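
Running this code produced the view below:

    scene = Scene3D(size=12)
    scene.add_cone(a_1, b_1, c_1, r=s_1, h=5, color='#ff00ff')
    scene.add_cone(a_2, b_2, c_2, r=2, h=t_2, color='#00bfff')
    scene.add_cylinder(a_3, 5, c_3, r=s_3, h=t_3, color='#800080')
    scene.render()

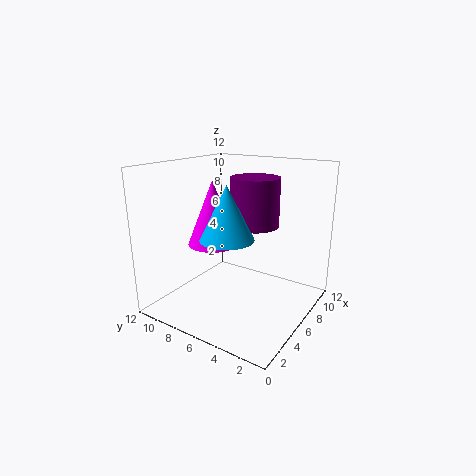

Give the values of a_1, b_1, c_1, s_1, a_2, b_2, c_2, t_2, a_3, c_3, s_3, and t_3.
a_1 = 4; b_1 = 7; c_1 = 6; s_1 = 2; a_2 = 3; b_2 = 5; c_2 = 7; t_2 = 4; a_3 = 7; c_3 = 7; s_3 = 2; t_3 = 4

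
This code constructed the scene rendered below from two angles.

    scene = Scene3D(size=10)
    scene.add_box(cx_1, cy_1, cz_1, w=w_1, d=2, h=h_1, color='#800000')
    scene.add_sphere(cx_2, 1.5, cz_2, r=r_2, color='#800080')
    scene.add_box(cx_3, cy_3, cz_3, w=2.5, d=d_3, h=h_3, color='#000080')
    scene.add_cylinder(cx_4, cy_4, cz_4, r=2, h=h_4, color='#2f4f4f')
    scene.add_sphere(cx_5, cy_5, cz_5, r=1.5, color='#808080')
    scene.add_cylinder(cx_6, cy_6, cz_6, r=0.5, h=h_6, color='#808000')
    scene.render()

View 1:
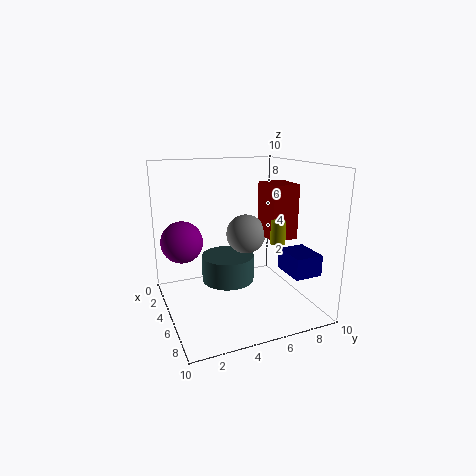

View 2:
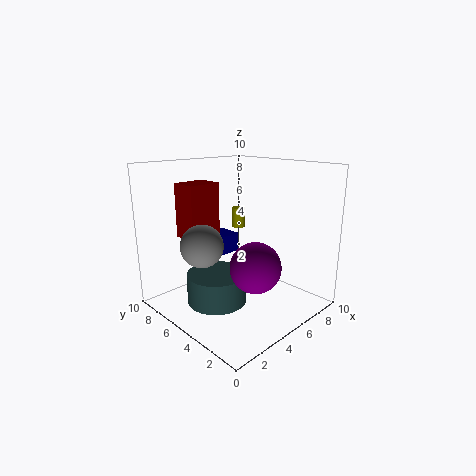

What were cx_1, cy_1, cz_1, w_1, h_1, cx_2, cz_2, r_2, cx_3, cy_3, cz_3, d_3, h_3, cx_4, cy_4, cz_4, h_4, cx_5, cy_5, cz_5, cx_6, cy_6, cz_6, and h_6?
cx_1 = 3
cy_1 = 7.5
cz_1 = 4.5
w_1 = 2.5
h_1 = 4
cx_2 = 3
cz_2 = 4.5
r_2 = 1.5
cx_3 = 5.5
cy_3 = 8
cz_3 = 2.5
d_3 = 2
h_3 = 1.5
cx_4 = 3
cy_4 = 5
cz_4 = 1
h_4 = 2
cx_5 = 3
cy_5 = 6.5
cz_5 = 4.5
cx_6 = 7
cy_6 = 7
cz_6 = 5
h_6 = 1.5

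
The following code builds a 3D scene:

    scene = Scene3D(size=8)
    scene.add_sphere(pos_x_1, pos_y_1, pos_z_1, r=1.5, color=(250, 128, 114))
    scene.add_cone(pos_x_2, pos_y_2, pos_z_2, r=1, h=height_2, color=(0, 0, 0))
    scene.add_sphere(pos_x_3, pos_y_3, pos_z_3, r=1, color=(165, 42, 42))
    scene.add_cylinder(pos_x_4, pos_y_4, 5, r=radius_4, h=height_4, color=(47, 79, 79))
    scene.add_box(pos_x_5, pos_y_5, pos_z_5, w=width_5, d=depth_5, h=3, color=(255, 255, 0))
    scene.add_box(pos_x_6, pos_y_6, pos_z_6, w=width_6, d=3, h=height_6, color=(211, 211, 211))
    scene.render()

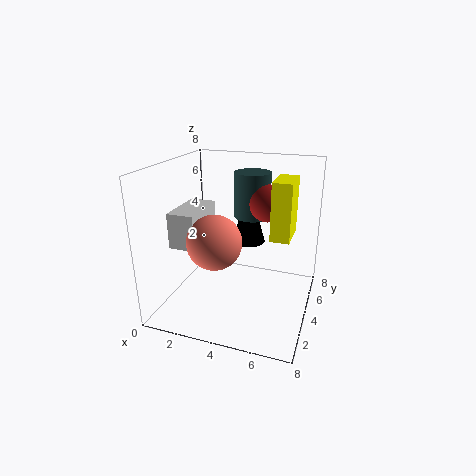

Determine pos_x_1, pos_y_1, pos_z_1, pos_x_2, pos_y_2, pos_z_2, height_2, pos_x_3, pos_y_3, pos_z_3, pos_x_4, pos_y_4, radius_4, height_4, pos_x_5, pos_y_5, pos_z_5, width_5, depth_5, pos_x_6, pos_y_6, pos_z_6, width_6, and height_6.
pos_x_1 = 3; pos_y_1 = 3; pos_z_1 = 4; pos_x_2 = 4; pos_y_2 = 6; pos_z_2 = 3; height_2 = 3.5; pos_x_3 = 5.5; pos_y_3 = 4.5; pos_z_3 = 6; pos_x_4 = 4.5; pos_y_4 = 5; radius_4 = 1; height_4 = 2.5; pos_x_5 = 6; pos_y_5 = 3; pos_z_5 = 4.5; width_5 = 1; depth_5 = 2; pos_x_6 = 0.5; pos_y_6 = 2.5; pos_z_6 = 3.5; width_6 = 1.5; height_6 = 2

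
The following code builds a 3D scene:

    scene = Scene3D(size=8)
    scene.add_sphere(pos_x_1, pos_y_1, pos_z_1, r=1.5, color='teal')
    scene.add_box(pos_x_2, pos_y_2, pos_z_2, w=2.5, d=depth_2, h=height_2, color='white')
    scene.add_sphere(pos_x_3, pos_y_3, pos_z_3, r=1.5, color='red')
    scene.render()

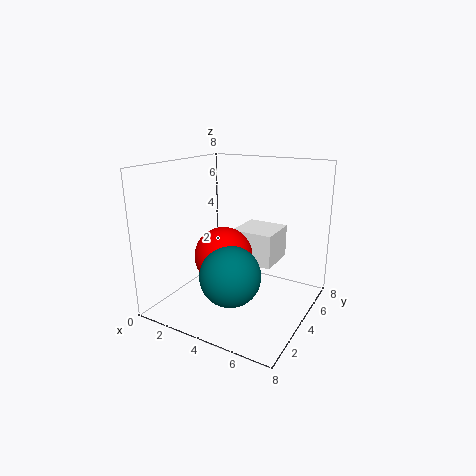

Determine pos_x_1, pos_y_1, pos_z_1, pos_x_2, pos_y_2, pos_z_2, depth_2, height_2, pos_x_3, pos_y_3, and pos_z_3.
pos_x_1 = 5, pos_y_1 = 1.5, pos_z_1 = 3, pos_x_2 = 3, pos_y_2 = 5, pos_z_2 = 2, depth_2 = 2.5, height_2 = 2, pos_x_3 = 4, pos_y_3 = 2.5, pos_z_3 = 3.5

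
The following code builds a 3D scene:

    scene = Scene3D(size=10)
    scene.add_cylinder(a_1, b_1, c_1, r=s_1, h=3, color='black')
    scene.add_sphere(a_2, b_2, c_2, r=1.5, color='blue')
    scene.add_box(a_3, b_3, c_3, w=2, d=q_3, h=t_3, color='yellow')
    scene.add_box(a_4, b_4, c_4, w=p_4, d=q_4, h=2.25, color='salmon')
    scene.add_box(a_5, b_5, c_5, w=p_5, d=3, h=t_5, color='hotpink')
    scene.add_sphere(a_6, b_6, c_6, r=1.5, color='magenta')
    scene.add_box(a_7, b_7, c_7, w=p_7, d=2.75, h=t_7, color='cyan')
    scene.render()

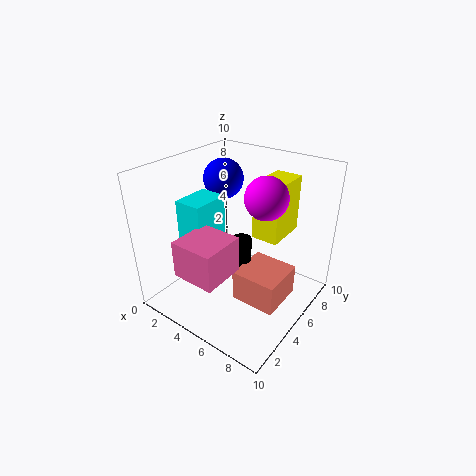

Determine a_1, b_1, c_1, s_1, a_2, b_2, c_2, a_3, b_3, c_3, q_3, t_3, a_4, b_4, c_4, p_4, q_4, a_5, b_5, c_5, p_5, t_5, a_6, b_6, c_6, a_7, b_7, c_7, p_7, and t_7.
a_1 = 4.75, b_1 = 5.75, c_1 = 1.5, s_1 = 0.75, a_2 = 2, b_2 = 7.25, c_2 = 8, a_3 = 5, b_3 = 6.75, c_3 = 4.25, q_3 = 3.25, t_3 = 4.25, a_4 = 5.25, b_4 = 4, c_4 = 0.5, p_4 = 3.25, q_4 = 3.25, a_5 = 3, b_5 = 0.75, c_5 = 3.5, p_5 = 3, t_5 = 2.5, a_6 = 6.25, b_6 = 6.5, c_6 = 7.75, a_7 = 1.25, b_7 = 3, c_7 = 3.5, p_7 = 2, t_7 = 4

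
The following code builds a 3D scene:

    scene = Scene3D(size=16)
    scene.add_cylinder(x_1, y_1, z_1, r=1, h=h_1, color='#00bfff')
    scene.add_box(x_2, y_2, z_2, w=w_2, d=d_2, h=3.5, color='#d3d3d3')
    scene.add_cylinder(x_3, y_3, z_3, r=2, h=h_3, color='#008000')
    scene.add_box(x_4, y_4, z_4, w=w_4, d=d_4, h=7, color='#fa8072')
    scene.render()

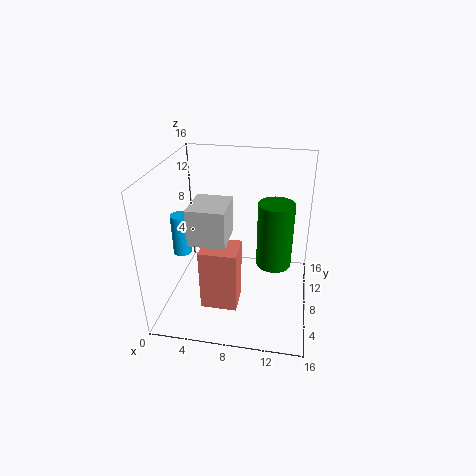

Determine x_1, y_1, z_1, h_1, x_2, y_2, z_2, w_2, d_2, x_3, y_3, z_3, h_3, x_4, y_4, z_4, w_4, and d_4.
x_1 = 2
y_1 = 6.5
z_1 = 6.5
h_1 = 4.5
x_2 = 4.5
y_2 = 1.5
z_2 = 10.5
w_2 = 3.5
d_2 = 4
x_3 = 12
y_3 = 9
z_3 = 4.5
h_3 = 7.5
x_4 = 4.5
y_4 = 4
z_4 = 1
w_4 = 4
d_4 = 3.5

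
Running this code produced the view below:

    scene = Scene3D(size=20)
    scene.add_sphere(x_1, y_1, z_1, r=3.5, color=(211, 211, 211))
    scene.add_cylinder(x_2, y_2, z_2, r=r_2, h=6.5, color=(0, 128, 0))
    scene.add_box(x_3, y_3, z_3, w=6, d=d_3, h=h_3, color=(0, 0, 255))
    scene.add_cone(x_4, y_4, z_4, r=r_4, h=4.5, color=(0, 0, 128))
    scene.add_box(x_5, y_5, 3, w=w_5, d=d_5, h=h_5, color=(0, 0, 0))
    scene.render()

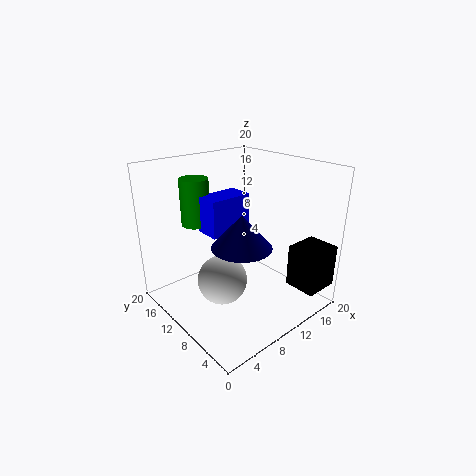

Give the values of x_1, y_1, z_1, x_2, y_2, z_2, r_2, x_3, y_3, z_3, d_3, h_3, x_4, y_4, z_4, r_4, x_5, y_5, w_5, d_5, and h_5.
x_1 = 7.5, y_1 = 10.5, z_1 = 4, x_2 = 6.5, y_2 = 15, z_2 = 11.5, r_2 = 2, x_3 = 6, y_3 = 10, z_3 = 11, d_3 = 3.5, h_3 = 5, x_4 = 8.5, y_4 = 7.5, z_4 = 10, r_4 = 4, x_5 = 15, y_5 = 0.5, w_5 = 5, d_5 = 4.5, h_5 = 6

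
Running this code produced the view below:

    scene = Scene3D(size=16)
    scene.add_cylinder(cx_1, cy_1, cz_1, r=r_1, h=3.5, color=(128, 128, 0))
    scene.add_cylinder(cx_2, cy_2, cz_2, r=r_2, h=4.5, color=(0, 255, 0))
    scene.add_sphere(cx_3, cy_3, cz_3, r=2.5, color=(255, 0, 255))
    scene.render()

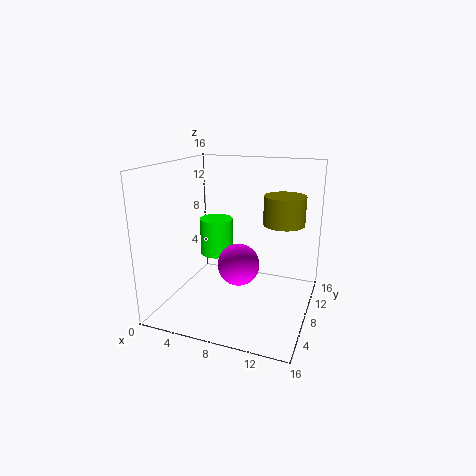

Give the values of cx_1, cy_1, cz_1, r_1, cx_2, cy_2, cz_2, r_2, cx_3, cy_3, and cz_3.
cx_1 = 12
cy_1 = 13
cz_1 = 8.5
r_1 = 2.5
cx_2 = 4
cy_2 = 11
cz_2 = 4.5
r_2 = 2
cx_3 = 7.5
cy_3 = 9.5
cz_3 = 4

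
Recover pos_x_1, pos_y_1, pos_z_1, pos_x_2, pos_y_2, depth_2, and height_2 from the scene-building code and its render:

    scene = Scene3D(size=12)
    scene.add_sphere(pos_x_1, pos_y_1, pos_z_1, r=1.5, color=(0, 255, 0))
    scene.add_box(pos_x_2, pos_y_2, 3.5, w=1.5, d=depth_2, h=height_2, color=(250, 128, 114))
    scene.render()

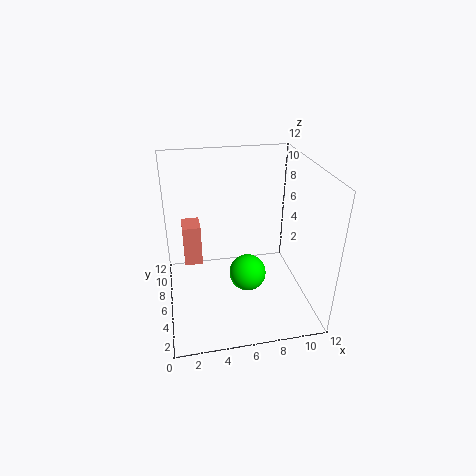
pos_x_1 = 6.5, pos_y_1 = 4.5, pos_z_1 = 3.5, pos_x_2 = 1.5, pos_y_2 = 6.5, depth_2 = 2, height_2 = 3.5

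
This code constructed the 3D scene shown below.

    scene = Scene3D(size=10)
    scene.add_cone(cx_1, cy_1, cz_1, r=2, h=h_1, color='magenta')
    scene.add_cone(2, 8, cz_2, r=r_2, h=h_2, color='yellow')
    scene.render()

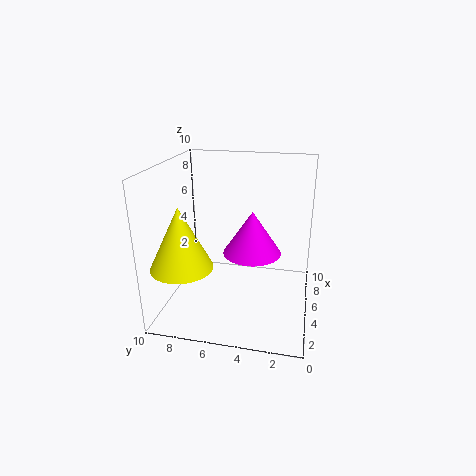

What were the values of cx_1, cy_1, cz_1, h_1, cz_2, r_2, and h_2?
cx_1 = 5; cy_1 = 4; cz_1 = 4; h_1 = 3; cz_2 = 4; r_2 = 2; h_2 = 4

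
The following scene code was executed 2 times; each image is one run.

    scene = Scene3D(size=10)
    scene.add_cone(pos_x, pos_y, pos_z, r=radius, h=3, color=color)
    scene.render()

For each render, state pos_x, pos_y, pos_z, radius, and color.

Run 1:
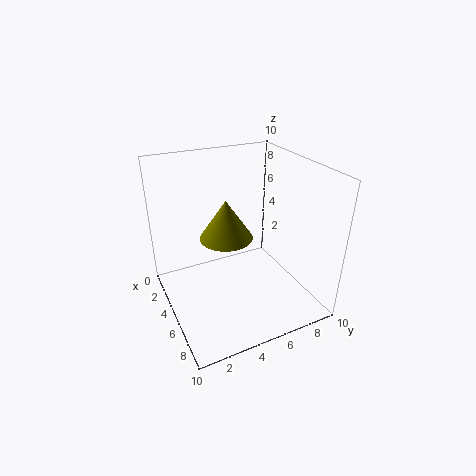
pos_x = 3, pos_y = 5, pos_z = 4, radius = 2, color = 'olive'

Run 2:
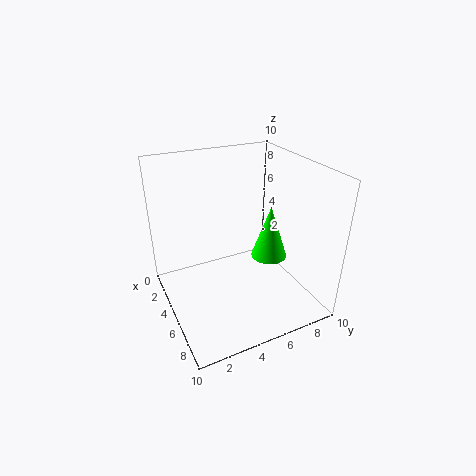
pos_x = 9, pos_y = 5, pos_z = 6, radius = 1, color = 'lime'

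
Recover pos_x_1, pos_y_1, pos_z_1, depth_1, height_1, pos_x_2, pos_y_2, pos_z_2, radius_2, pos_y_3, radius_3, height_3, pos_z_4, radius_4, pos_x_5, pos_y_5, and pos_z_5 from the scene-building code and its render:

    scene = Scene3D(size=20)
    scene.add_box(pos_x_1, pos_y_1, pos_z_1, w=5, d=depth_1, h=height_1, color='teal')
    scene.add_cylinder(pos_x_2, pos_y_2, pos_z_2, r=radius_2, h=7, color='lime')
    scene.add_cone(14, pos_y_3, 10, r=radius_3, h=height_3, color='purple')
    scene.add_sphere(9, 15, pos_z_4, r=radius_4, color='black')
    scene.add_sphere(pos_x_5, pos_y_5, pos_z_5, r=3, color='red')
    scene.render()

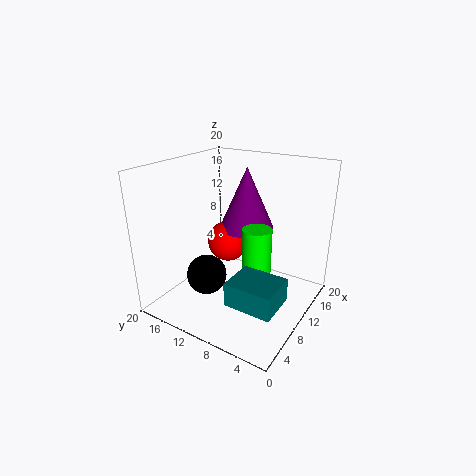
pos_x_1 = 2
pos_y_1 = 1
pos_z_1 = 5
depth_1 = 6
height_1 = 3
pos_x_2 = 10
pos_y_2 = 7
pos_z_2 = 5
radius_2 = 2
pos_y_3 = 11
radius_3 = 4
height_3 = 9
pos_z_4 = 3
radius_4 = 3
pos_x_5 = 12
pos_y_5 = 13
pos_z_5 = 8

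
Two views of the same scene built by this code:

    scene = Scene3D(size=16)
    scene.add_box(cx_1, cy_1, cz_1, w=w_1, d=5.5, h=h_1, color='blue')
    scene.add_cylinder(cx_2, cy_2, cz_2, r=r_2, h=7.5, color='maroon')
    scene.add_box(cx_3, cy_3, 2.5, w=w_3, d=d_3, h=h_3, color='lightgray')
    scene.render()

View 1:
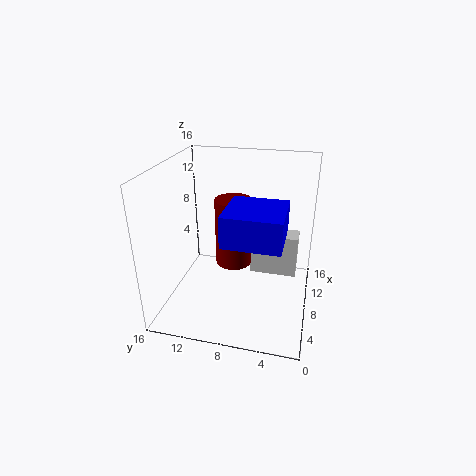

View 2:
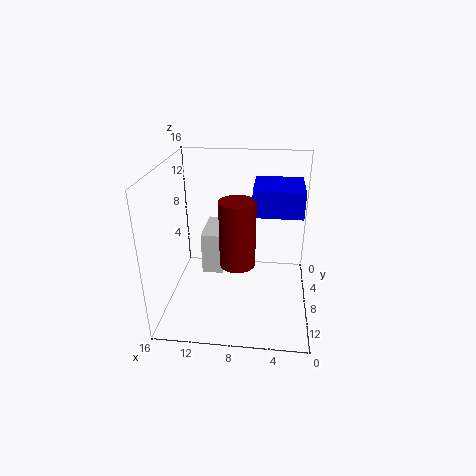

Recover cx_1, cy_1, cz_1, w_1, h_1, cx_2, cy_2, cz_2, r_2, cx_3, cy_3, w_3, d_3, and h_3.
cx_1 = 1; cy_1 = 2.5; cz_1 = 10.5; w_1 = 5.5; h_1 = 3; cx_2 = 8; cy_2 = 8.5; cz_2 = 5; r_2 = 2; cx_3 = 10; cy_3 = 1.5; w_3 = 2.5; d_3 = 5.5; h_3 = 5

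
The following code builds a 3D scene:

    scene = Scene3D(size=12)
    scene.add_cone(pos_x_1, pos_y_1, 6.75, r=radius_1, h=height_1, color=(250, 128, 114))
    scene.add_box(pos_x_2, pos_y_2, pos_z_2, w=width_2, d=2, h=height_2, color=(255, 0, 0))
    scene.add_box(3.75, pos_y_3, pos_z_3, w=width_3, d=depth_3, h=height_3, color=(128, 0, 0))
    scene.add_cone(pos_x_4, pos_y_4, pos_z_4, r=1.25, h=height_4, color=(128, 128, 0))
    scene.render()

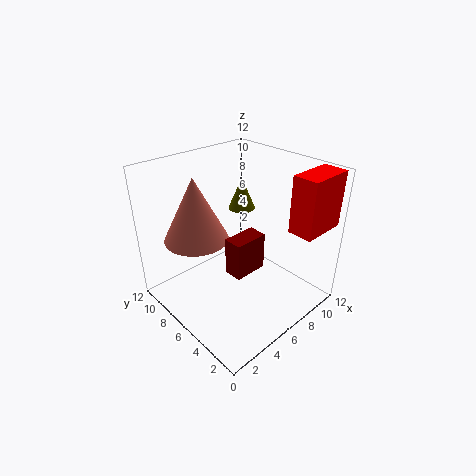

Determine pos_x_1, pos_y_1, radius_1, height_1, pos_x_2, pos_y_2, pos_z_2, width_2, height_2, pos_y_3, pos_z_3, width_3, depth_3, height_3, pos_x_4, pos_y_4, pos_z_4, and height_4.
pos_x_1 = 2.75
pos_y_1 = 7.25
radius_1 = 2.5
height_1 = 5
pos_x_2 = 7.75
pos_y_2 = 0.25
pos_z_2 = 7.5
width_2 = 3.75
height_2 = 4.5
pos_y_3 = 3.5
pos_z_3 = 4.25
width_3 = 2.75
depth_3 = 1.5
height_3 = 3
pos_x_4 = 9.5
pos_y_4 = 9.25
pos_z_4 = 6.5
height_4 = 3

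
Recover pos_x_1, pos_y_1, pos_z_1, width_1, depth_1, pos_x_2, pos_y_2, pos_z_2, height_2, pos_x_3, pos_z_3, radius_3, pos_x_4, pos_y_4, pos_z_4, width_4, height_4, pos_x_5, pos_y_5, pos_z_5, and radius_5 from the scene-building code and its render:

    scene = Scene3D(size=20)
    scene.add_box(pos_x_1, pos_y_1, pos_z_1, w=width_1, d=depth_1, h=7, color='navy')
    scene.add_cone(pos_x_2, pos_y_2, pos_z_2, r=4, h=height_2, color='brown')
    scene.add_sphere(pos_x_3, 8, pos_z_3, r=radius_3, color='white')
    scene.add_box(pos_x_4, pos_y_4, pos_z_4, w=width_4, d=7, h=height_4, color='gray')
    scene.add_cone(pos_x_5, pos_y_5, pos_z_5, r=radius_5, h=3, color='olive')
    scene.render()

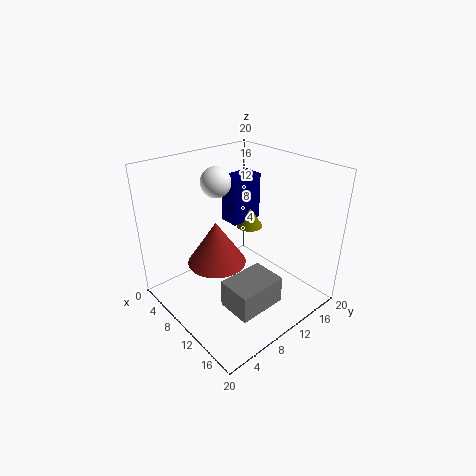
pos_x_1 = 4; pos_y_1 = 12; pos_z_1 = 10; width_1 = 3; depth_1 = 5; pos_x_2 = 9; pos_y_2 = 7; pos_z_2 = 7; height_2 = 6; pos_x_3 = 8; pos_z_3 = 18; radius_3 = 2; pos_x_4 = 11; pos_y_4 = 6; pos_z_4 = 1; width_4 = 5; height_4 = 4; pos_x_5 = 7; pos_y_5 = 15; pos_z_5 = 9; radius_5 = 2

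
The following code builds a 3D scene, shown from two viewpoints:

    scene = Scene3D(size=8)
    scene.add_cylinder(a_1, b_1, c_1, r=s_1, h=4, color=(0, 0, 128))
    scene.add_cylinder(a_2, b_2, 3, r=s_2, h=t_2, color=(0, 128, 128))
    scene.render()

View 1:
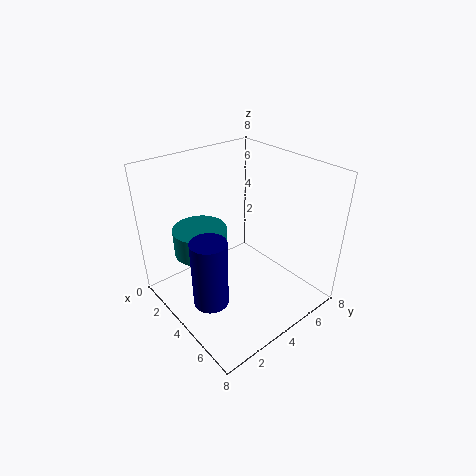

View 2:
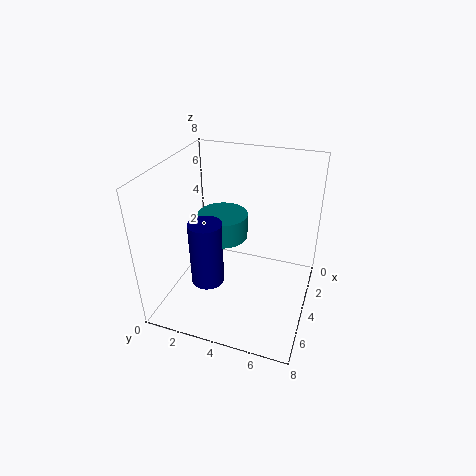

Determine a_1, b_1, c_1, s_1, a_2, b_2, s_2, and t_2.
a_1 = 4, b_1 = 2, c_1 = 0.5, s_1 = 1, a_2 = 2.5, b_2 = 2.5, s_2 = 1.5, t_2 = 1.5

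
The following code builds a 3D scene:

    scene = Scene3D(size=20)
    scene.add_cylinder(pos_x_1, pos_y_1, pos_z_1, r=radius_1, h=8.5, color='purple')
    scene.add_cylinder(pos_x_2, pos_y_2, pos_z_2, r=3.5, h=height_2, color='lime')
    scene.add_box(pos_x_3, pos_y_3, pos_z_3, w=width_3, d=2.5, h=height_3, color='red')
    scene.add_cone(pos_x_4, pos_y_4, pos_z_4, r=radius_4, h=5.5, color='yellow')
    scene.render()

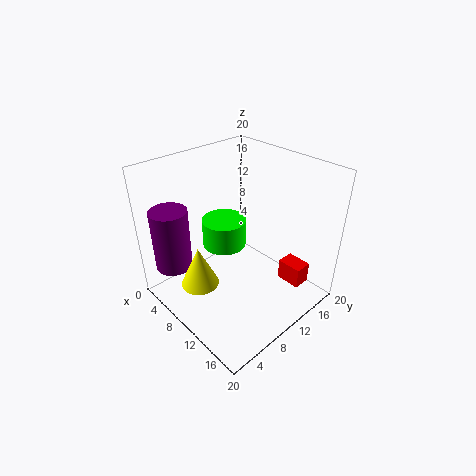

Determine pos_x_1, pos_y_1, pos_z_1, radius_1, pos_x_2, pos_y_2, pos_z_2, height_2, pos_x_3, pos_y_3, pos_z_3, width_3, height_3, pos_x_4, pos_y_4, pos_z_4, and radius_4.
pos_x_1 = 5, pos_y_1 = 2.5, pos_z_1 = 6.5, radius_1 = 2.5, pos_x_2 = 3.5, pos_y_2 = 13, pos_z_2 = 4.5, height_2 = 4.5, pos_x_3 = 14, pos_y_3 = 14.5, pos_z_3 = 3, width_3 = 3.5, height_3 = 3, pos_x_4 = 9.5, pos_y_4 = 3.5, pos_z_4 = 5.5, radius_4 = 2.5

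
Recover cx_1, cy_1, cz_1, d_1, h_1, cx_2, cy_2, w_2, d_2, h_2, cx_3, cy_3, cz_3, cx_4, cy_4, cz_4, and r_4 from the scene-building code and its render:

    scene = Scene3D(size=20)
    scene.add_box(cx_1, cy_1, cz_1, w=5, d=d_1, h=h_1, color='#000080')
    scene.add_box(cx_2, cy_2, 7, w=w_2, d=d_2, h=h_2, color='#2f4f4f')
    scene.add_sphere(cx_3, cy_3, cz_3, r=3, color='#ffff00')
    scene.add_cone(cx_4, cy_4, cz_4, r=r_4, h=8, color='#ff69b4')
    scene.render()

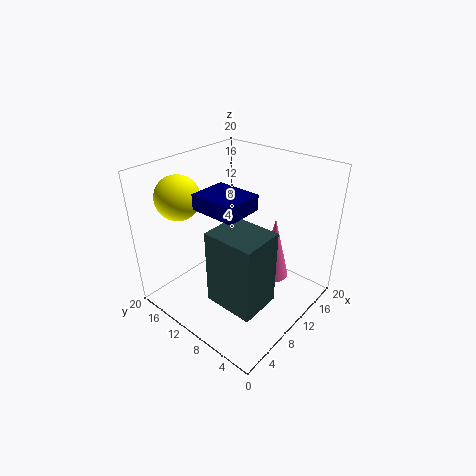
cx_1 = 4
cy_1 = 6
cz_1 = 16
d_1 = 6
h_1 = 2
cx_2 = 1
cy_2 = 1
w_2 = 5
d_2 = 6
h_2 = 9
cx_3 = 5
cy_3 = 16
cz_3 = 16
cx_4 = 10
cy_4 = 4
cz_4 = 7
r_4 = 2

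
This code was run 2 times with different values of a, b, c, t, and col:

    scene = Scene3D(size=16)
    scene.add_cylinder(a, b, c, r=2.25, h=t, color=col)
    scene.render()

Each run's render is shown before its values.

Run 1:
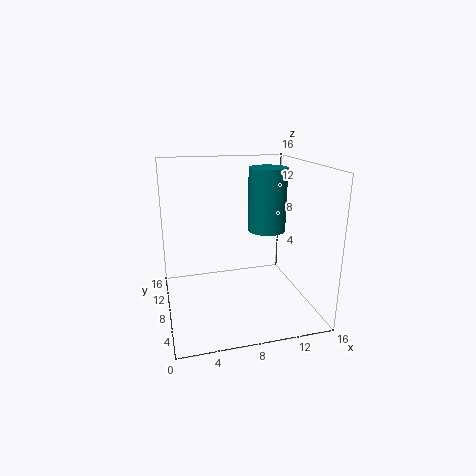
a = 12.25; b = 10.5; c = 7.75; t = 7.5; col = 'teal'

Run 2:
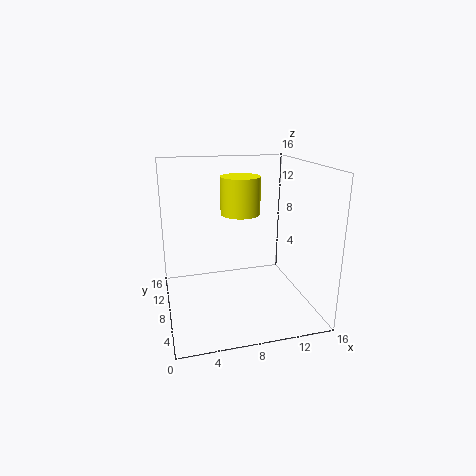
a = 8.75; b = 9.75; c = 10.25; t = 4.25; col = 'yellow'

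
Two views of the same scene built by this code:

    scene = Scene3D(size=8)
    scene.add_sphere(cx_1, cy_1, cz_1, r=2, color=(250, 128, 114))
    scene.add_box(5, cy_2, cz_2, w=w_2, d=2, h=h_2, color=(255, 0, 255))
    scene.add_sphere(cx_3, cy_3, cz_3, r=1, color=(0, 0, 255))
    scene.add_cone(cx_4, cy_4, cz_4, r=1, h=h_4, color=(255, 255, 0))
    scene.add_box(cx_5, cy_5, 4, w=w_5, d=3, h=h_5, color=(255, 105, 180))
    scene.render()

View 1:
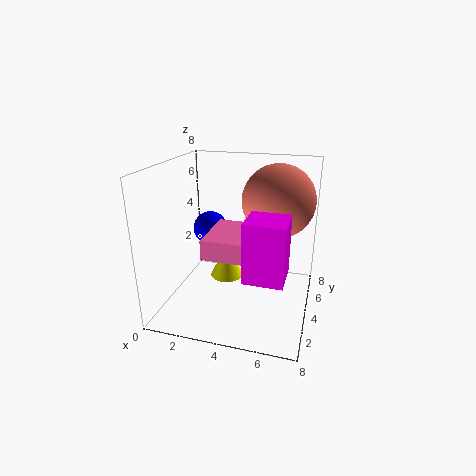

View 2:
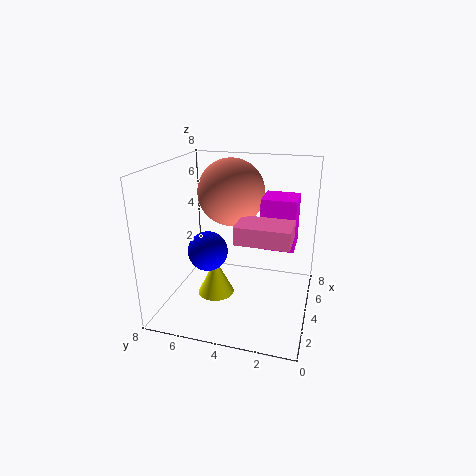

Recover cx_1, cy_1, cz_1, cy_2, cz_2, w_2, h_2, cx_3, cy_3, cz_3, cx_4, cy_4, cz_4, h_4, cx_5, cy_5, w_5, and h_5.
cx_1 = 6
cy_1 = 5
cz_1 = 6
cy_2 = 1
cz_2 = 3
w_2 = 2
h_2 = 3
cx_3 = 2
cy_3 = 5
cz_3 = 4
cx_4 = 3
cy_4 = 5
cz_4 = 1
h_4 = 2
cx_5 = 3
cy_5 = 1
w_5 = 2
h_5 = 1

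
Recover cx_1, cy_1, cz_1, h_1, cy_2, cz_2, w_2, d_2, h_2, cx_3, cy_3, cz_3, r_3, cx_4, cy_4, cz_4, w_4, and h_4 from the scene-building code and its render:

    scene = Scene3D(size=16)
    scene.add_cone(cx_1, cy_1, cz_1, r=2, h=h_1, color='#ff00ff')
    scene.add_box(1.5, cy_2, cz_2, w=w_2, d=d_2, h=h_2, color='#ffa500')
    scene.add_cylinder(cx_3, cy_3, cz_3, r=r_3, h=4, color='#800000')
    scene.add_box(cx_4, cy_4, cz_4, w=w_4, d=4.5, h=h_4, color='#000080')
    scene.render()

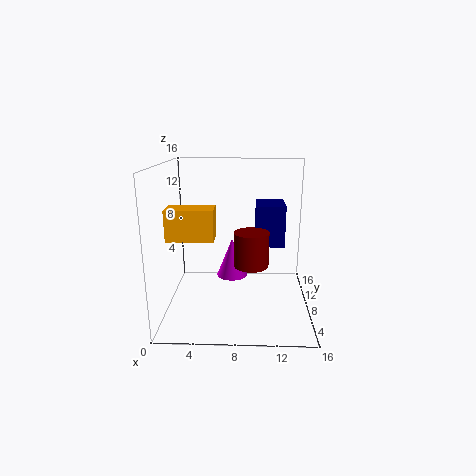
cx_1 = 7; cy_1 = 13.5; cz_1 = 1; h_1 = 5; cy_2 = 2; cz_2 = 9.5; w_2 = 4.5; d_2 = 2.5; h_2 = 3; cx_3 = 9.5; cy_3 = 8.5; cz_3 = 4.5; r_3 = 2; cx_4 = 10; cy_4 = 10.5; cz_4 = 6; w_4 = 3.5; h_4 = 5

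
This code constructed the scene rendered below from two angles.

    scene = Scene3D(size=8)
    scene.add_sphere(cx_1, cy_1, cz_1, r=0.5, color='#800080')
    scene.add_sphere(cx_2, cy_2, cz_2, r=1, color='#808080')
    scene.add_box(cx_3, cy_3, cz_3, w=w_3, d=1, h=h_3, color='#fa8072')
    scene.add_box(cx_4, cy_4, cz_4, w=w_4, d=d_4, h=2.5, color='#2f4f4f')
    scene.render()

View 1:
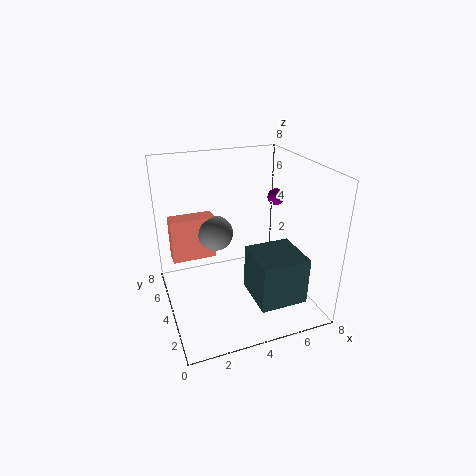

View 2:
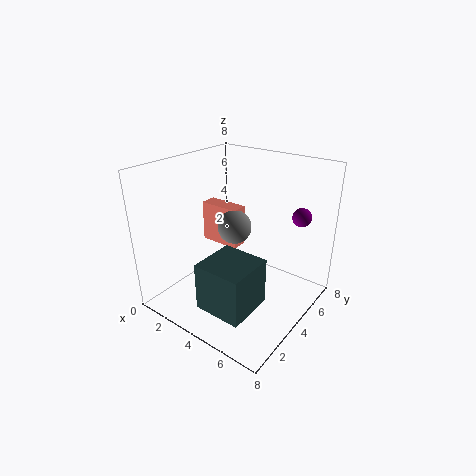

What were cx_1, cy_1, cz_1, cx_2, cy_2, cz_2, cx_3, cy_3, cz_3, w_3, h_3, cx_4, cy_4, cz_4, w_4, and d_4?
cx_1 = 7, cy_1 = 5.5, cz_1 = 5.5, cx_2 = 3, cy_2 = 5, cz_2 = 4, cx_3 = 0.5, cy_3 = 5, cz_3 = 2.5, w_3 = 2.5, h_3 = 2.5, cx_4 = 4, cy_4 = 0.5, cz_4 = 1.5, w_4 = 2.5, d_4 = 2.5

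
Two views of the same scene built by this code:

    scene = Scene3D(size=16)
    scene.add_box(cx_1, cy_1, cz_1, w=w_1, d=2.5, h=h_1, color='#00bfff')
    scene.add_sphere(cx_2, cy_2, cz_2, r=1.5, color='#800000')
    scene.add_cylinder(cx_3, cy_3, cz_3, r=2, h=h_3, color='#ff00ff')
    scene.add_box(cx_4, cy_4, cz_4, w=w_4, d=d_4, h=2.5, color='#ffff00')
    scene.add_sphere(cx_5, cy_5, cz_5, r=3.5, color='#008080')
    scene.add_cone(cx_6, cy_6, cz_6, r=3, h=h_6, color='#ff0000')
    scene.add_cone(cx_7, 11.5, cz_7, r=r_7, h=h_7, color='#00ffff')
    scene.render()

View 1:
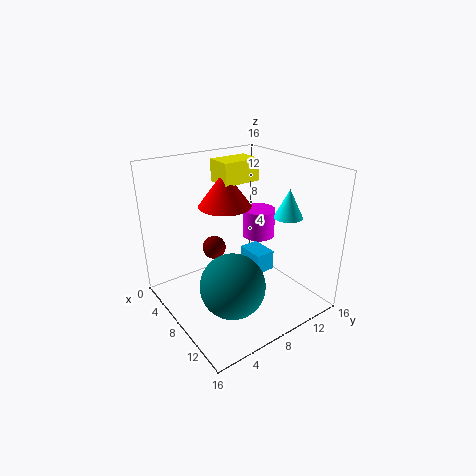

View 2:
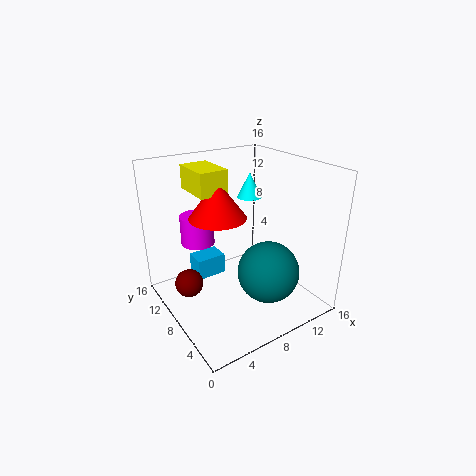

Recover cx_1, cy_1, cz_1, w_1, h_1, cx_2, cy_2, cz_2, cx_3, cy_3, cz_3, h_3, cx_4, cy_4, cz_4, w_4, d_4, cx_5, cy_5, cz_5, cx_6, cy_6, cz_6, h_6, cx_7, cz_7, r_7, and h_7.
cx_1 = 4.5; cy_1 = 11; cz_1 = 2; w_1 = 3.5; h_1 = 2.5; cx_2 = 2; cy_2 = 8.5; cz_2 = 4; cx_3 = 5.5; cy_3 = 13; cz_3 = 6; h_3 = 3.5; cx_4 = 3.5; cy_4 = 7.5; cz_4 = 13.5; w_4 = 3; d_4 = 4.5; cx_5 = 10.5; cy_5 = 5.5; cz_5 = 4; cx_6 = 5.5; cy_6 = 8; cz_6 = 11; h_6 = 4; cx_7 = 12; cz_7 = 11; r_7 = 1.5; h_7 = 3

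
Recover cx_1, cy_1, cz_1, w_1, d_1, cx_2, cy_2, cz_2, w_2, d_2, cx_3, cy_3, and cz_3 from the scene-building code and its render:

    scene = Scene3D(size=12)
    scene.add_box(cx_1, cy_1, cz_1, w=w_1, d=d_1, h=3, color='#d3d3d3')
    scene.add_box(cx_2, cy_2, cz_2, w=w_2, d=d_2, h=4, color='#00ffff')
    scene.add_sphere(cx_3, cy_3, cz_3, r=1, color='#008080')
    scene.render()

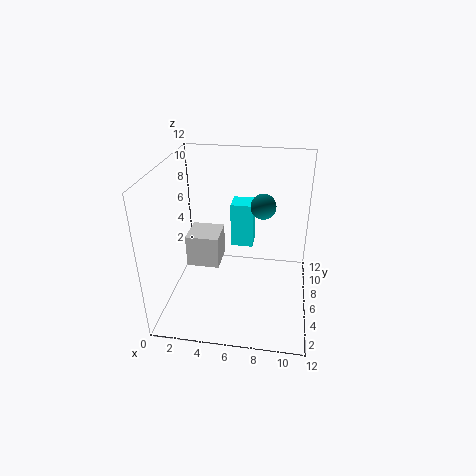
cx_1 = 1, cy_1 = 7, cz_1 = 2, w_1 = 3, d_1 = 3, cx_2 = 5, cy_2 = 8, cz_2 = 4, w_2 = 2, d_2 = 2, cx_3 = 8, cy_3 = 6, cz_3 = 9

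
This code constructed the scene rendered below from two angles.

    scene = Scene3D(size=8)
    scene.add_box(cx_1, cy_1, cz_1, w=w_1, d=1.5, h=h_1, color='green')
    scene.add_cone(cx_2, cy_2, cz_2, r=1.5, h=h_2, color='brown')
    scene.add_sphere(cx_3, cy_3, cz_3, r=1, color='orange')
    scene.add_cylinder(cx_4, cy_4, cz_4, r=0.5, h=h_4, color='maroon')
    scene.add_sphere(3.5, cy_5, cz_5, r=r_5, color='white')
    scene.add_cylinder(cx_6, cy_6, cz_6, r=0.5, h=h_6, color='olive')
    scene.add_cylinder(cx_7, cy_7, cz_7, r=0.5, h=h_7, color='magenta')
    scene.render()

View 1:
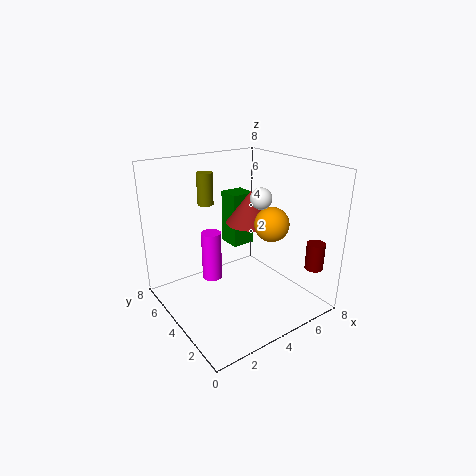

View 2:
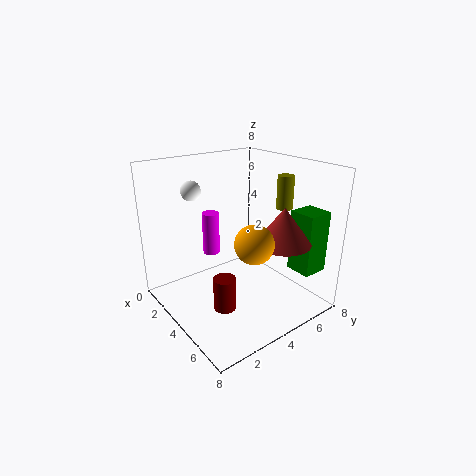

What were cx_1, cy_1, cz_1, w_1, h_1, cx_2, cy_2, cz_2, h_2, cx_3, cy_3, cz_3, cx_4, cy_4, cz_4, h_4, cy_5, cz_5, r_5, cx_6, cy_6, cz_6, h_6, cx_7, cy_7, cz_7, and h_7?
cx_1 = 5.5
cy_1 = 6.5
cz_1 = 2
w_1 = 1.5
h_1 = 3.5
cx_2 = 6
cy_2 = 5.5
cz_2 = 4
h_2 = 2
cx_3 = 6
cy_3 = 3.5
cz_3 = 4.5
cx_4 = 7
cy_4 = 1
cz_4 = 2.5
h_4 = 1.5
cy_5 = 1.5
cz_5 = 7
r_5 = 0.5
cx_6 = 4
cy_6 = 7.5
cz_6 = 5
h_6 = 2
cx_7 = 2
cy_7 = 3.5
cz_7 = 2.5
h_7 = 2.5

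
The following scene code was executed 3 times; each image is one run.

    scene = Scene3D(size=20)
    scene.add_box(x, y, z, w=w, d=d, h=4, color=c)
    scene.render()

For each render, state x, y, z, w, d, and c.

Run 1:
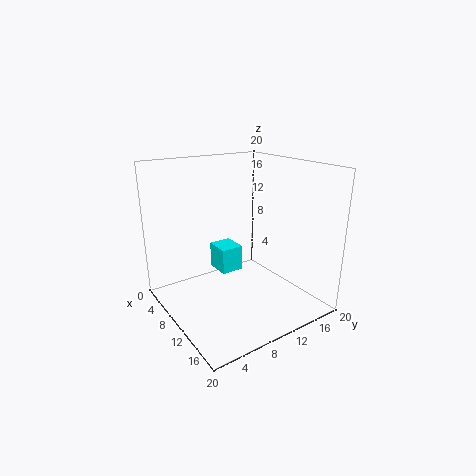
x = 2; y = 10; z = 2.5; w = 4; d = 3.5; c = 'cyan'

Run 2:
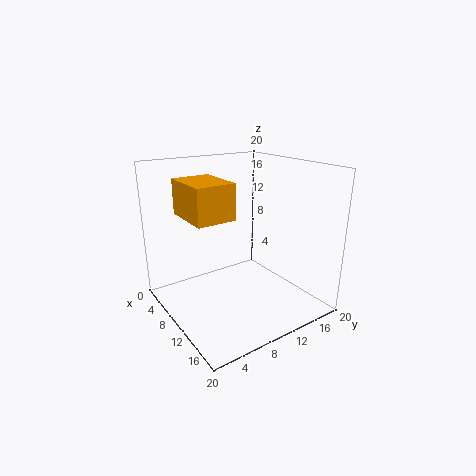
x = 11; y = 0.5; z = 15.5; w = 6; d = 4.5; c = 'orange'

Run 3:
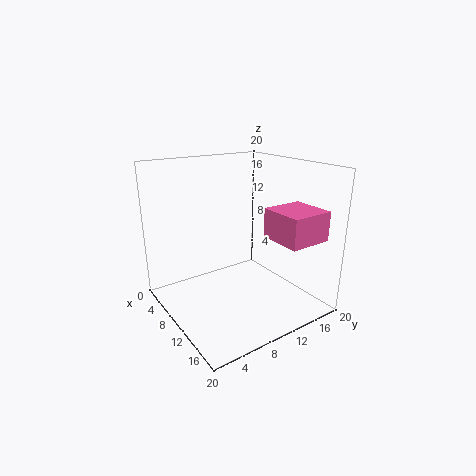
x = 12.5; y = 12.5; z = 10.5; w = 6; d = 6; c = 'hotpink'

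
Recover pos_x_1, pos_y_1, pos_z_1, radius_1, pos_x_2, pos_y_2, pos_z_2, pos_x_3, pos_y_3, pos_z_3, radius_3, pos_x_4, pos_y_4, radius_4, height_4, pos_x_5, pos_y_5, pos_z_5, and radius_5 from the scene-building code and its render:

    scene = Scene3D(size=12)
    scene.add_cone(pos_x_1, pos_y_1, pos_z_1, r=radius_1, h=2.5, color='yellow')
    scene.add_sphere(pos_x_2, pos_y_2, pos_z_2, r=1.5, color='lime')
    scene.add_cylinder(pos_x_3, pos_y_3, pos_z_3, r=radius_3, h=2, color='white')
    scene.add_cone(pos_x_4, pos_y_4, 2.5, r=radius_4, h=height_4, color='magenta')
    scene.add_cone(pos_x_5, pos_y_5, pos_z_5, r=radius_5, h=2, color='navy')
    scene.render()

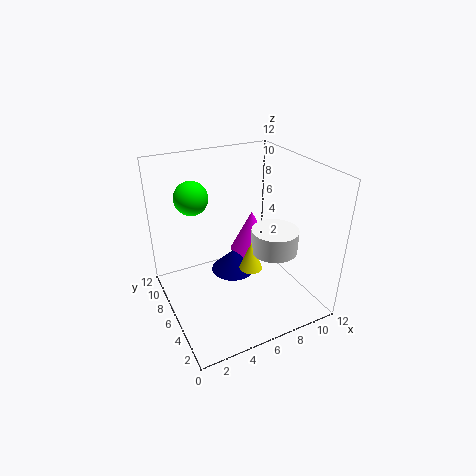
pos_x_1 = 7; pos_y_1 = 5.5; pos_z_1 = 3; radius_1 = 1; pos_x_2 = 3.5; pos_y_2 = 10; pos_z_2 = 8.5; pos_x_3 = 9; pos_y_3 = 5; pos_z_3 = 4.5; radius_3 = 2; pos_x_4 = 9; pos_y_4 = 9; radius_4 = 2; height_4 = 4; pos_x_5 = 6.5; pos_y_5 = 8; pos_z_5 = 1.5; radius_5 = 2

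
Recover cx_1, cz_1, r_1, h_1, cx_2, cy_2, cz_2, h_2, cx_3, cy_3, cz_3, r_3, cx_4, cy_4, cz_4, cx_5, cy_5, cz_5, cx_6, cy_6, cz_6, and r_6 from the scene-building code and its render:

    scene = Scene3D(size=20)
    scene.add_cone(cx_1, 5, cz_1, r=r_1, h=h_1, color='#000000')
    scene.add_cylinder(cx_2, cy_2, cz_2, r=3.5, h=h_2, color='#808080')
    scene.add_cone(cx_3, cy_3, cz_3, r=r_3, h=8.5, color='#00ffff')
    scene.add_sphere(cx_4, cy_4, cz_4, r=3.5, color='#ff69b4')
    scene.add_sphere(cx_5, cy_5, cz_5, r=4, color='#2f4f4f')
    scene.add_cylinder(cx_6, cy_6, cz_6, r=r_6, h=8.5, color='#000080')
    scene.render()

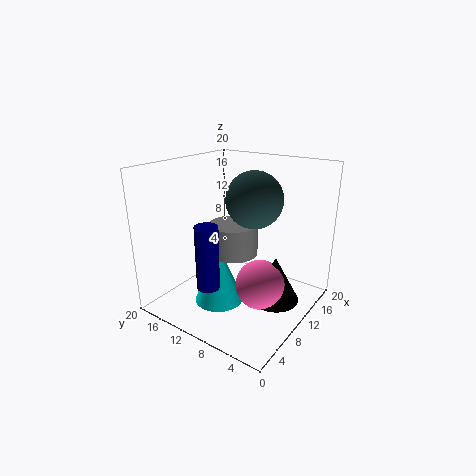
cx_1 = 12, cz_1 = 1, r_1 = 3.5, h_1 = 6.5, cx_2 = 11, cy_2 = 11.5, cz_2 = 7, h_2 = 4.5, cx_3 = 8, cy_3 = 12, cz_3 = 0.5, r_3 = 3.5, cx_4 = 10.5, cy_4 = 6.5, cz_4 = 3.5, cx_5 = 12.5, cy_5 = 9, cz_5 = 15, cx_6 = 4, cy_6 = 10.5, cz_6 = 5, r_6 = 1.5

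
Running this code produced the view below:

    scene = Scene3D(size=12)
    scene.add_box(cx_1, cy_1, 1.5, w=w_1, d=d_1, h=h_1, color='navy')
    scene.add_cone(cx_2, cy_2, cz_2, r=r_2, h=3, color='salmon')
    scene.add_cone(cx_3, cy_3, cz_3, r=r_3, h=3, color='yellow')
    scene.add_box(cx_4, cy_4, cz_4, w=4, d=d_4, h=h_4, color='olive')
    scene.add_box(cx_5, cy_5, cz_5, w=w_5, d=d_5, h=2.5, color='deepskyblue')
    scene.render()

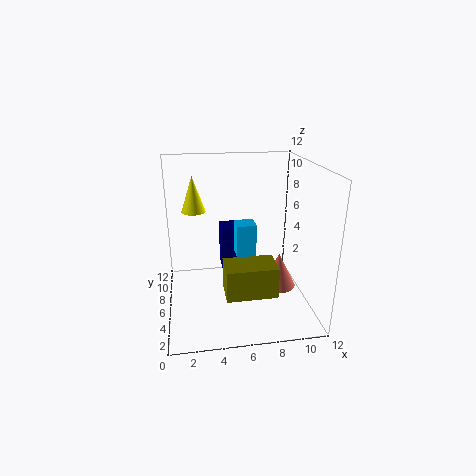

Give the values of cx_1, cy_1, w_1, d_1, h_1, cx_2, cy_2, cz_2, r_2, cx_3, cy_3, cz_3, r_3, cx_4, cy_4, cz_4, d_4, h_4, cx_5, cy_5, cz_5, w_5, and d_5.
cx_1 = 5; cy_1 = 9; w_1 = 3; d_1 = 2.5; h_1 = 4; cx_2 = 9.5; cy_2 = 5.5; cz_2 = 1.5; r_2 = 1.5; cx_3 = 2.5; cy_3 = 7.5; cz_3 = 8; r_3 = 1; cx_4 = 4.5; cy_4 = 2; cz_4 = 2.5; d_4 = 2.5; h_4 = 2.5; cx_5 = 5.5; cy_5 = 3.5; cz_5 = 5.5; w_5 = 1.5; d_5 = 1.5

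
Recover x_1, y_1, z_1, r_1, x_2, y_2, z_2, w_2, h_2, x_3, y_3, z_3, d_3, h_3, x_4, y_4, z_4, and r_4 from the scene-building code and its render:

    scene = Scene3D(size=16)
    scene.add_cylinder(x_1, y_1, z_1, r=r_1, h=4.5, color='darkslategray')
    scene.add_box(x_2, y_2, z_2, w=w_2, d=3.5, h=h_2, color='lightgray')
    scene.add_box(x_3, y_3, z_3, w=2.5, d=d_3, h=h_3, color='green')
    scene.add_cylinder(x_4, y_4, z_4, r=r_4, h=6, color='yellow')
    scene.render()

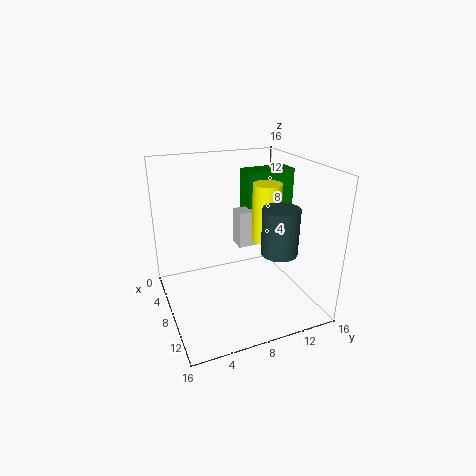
x_1 = 14; y_1 = 9.75; z_1 = 8.75; r_1 = 1.75; x_2 = 6.5; y_2 = 8; z_2 = 7; w_2 = 2; h_2 = 4; x_3 = 5; y_3 = 9.5; z_3 = 8.75; d_3 = 5.5; h_3 = 6.25; x_4 = 10.25; y_4 = 10.25; z_4 = 8.5; r_4 = 1.5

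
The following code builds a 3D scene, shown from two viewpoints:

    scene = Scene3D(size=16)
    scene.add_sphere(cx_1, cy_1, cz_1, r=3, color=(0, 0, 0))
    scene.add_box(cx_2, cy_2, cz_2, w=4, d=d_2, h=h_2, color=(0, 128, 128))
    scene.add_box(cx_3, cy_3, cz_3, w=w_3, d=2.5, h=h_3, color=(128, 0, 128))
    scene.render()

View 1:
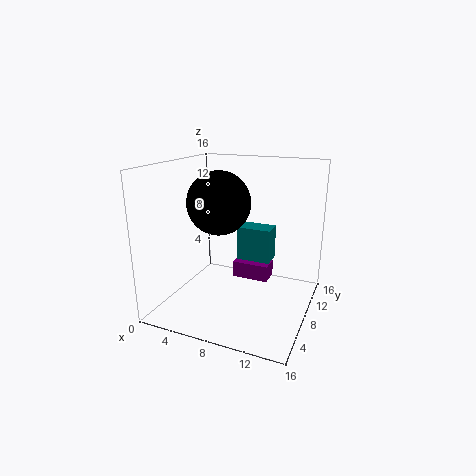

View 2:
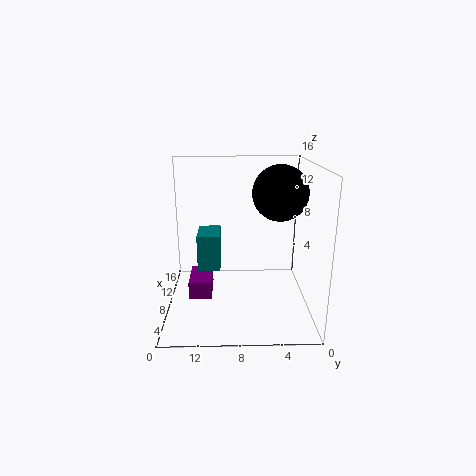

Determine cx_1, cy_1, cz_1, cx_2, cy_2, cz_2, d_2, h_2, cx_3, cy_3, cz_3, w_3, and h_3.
cx_1 = 8, cy_1 = 3.5, cz_1 = 13, cx_2 = 7, cy_2 = 10, cz_2 = 4.5, d_2 = 2.5, h_2 = 4, cx_3 = 6, cy_3 = 11, cz_3 = 1.5, w_3 = 4.5, h_3 = 2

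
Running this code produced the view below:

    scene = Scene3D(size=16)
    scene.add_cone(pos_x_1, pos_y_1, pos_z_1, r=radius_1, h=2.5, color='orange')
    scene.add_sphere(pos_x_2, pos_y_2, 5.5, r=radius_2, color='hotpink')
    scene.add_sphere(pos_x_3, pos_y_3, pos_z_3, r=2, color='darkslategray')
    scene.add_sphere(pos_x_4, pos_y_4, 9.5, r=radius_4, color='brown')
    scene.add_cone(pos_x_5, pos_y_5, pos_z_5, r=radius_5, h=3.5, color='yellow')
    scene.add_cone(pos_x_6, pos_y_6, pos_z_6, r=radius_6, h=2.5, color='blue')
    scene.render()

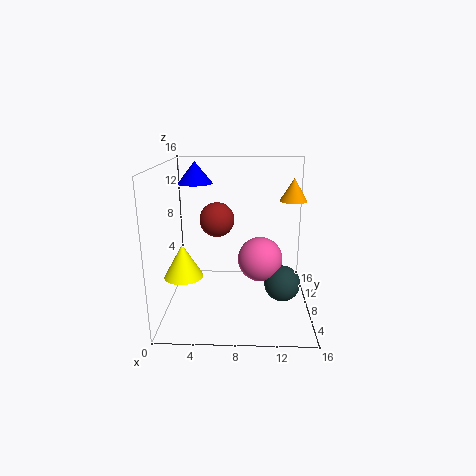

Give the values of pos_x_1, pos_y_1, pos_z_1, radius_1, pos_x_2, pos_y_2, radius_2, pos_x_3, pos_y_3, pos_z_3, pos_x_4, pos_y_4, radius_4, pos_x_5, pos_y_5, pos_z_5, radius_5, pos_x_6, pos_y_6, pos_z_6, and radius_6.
pos_x_1 = 14, pos_y_1 = 9, pos_z_1 = 12, radius_1 = 1.5, pos_x_2 = 10.5, pos_y_2 = 8, radius_2 = 2.5, pos_x_3 = 13, pos_y_3 = 7, pos_z_3 = 3, pos_x_4 = 5.5, pos_y_4 = 10, radius_4 = 2, pos_x_5 = 2.5, pos_y_5 = 4.5, pos_z_5 = 5, radius_5 = 2, pos_x_6 = 3, pos_y_6 = 11, pos_z_6 = 13.5, radius_6 = 2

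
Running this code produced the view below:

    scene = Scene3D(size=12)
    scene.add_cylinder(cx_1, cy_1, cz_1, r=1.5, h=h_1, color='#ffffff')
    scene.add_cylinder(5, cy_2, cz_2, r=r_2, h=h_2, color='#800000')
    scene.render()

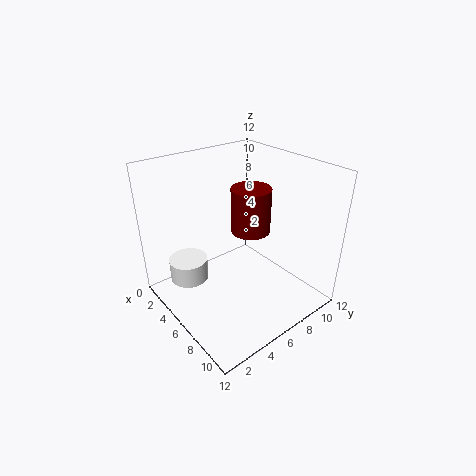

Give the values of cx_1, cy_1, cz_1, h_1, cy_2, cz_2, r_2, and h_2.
cx_1 = 5
cy_1 = 1.75
cz_1 = 3.5
h_1 = 1.75
cy_2 = 8.25
cz_2 = 5.5
r_2 = 1.75
h_2 = 4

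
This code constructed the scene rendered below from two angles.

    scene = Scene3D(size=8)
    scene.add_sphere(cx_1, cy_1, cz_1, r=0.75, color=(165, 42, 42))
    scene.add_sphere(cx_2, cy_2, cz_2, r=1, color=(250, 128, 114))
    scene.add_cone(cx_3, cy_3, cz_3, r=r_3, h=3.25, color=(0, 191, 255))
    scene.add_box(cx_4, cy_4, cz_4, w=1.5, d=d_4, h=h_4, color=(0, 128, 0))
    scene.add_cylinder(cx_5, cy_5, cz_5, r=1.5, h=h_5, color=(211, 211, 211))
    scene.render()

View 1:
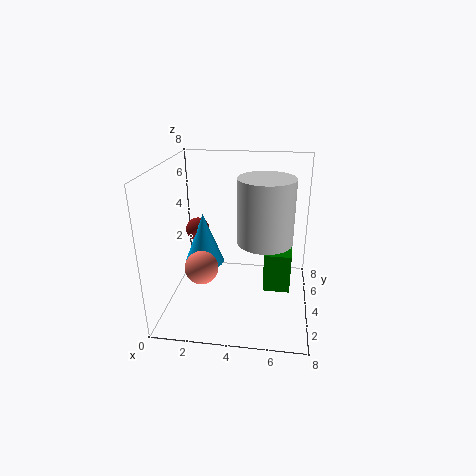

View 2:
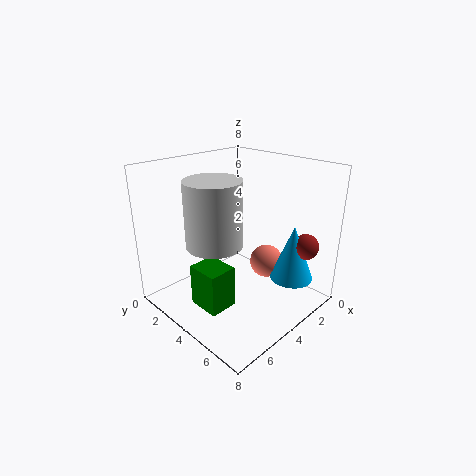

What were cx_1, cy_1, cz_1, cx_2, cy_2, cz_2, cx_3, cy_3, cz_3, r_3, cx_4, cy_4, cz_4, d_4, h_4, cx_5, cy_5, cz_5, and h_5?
cx_1 = 1, cy_1 = 6.5, cz_1 = 3.25, cx_2 = 1.75, cy_2 = 4.25, cz_2 = 1.75, cx_3 = 1.5, cy_3 = 6, cz_3 = 1.25, r_3 = 1.25, cx_4 = 5.5, cy_4 = 3.5, cz_4 = 1, d_4 = 1.75, h_4 = 2.25, cx_5 = 5.5, cy_5 = 3.75, cz_5 = 4, h_5 = 3.5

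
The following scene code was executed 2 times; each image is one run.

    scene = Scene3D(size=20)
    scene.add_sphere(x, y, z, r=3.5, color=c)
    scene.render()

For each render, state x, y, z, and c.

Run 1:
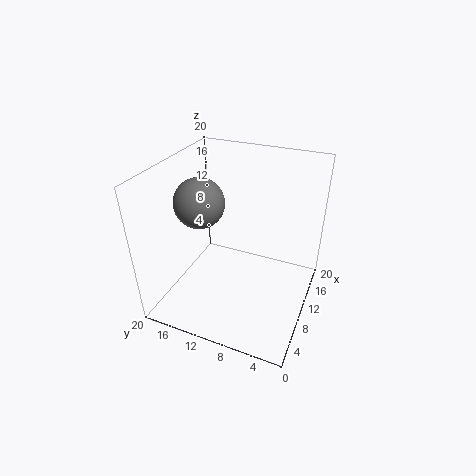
x = 9.5; y = 15.5; z = 14.5; c = 'gray'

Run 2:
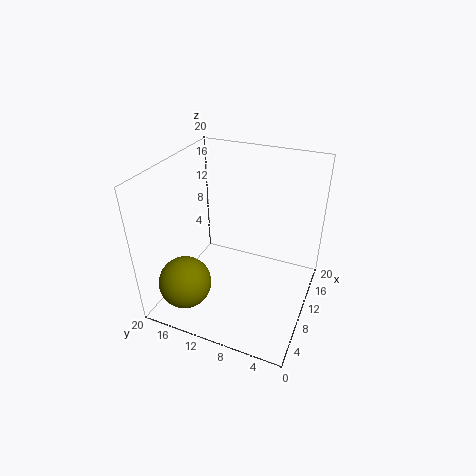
x = 3.5; y = 15; z = 5.5; c = 'olive'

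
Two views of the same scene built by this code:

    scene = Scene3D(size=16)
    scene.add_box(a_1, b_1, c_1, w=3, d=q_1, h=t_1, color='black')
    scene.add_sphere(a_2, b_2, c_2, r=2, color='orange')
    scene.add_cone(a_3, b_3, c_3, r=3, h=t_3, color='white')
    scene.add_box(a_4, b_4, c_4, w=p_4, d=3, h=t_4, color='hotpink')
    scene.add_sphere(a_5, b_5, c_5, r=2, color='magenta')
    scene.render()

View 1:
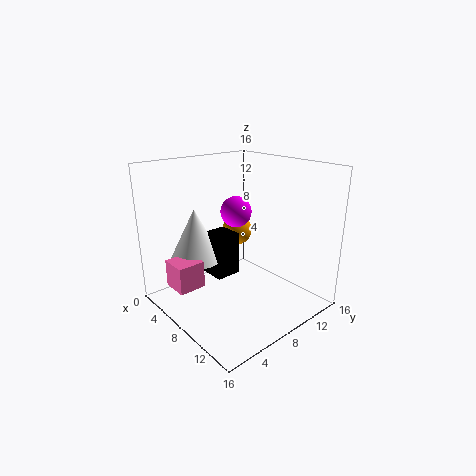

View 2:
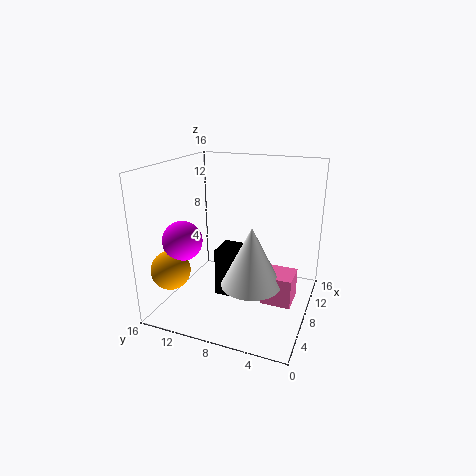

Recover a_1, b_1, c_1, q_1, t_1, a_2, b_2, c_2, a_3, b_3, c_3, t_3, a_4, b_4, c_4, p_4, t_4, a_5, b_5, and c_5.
a_1 = 4, b_1 = 6, c_1 = 3, q_1 = 3, t_1 = 5, a_2 = 2, b_2 = 13, c_2 = 6, a_3 = 4, b_3 = 5, c_3 = 5, t_3 = 6, a_4 = 4, b_4 = 1, c_4 = 3, p_4 = 3, t_4 = 3, a_5 = 3, b_5 = 12, c_5 = 9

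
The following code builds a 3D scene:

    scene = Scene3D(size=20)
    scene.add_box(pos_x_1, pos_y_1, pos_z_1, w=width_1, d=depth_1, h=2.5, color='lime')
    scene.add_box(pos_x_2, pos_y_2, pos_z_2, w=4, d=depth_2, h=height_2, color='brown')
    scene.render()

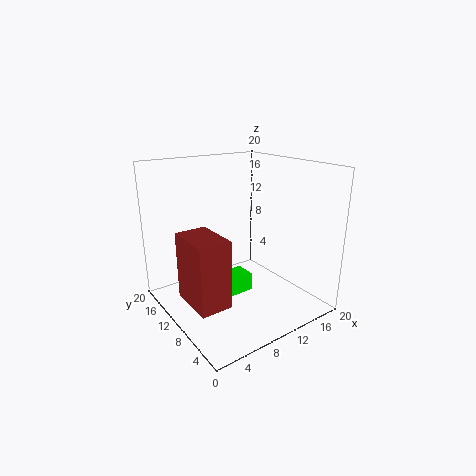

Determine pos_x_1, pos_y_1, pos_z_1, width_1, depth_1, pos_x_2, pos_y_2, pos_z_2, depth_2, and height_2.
pos_x_1 = 7.5
pos_y_1 = 8
pos_z_1 = 2.5
width_1 = 3.5
depth_1 = 3
pos_x_2 = 0.5
pos_y_2 = 3.5
pos_z_2 = 4.5
depth_2 = 6
height_2 = 8.5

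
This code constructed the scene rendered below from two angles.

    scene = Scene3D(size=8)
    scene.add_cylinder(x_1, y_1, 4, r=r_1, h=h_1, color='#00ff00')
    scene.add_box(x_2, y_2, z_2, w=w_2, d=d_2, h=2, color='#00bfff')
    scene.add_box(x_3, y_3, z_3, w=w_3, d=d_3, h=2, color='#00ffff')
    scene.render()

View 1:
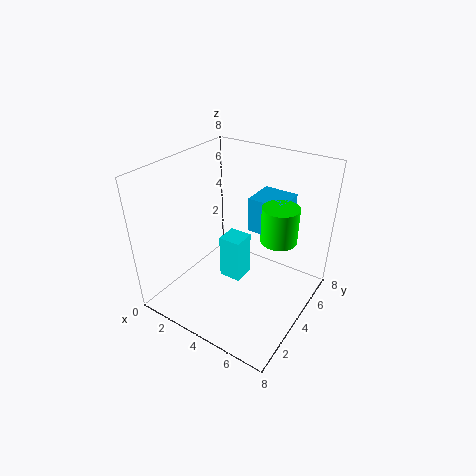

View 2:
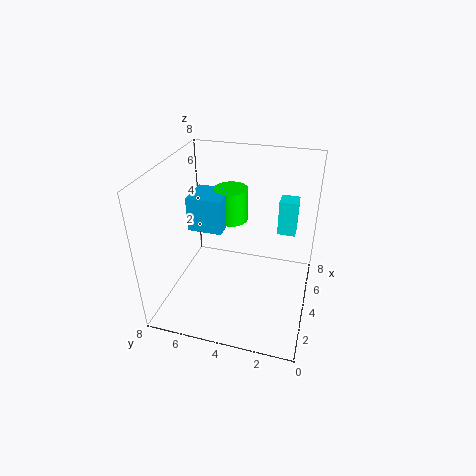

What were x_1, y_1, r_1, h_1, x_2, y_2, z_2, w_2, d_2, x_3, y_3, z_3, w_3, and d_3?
x_1 = 6, y_1 = 5, r_1 = 1, h_1 = 2, x_2 = 4, y_2 = 5, z_2 = 4, w_2 = 2, d_2 = 2, x_3 = 5, y_3 = 1, z_3 = 4, w_3 = 1, d_3 = 1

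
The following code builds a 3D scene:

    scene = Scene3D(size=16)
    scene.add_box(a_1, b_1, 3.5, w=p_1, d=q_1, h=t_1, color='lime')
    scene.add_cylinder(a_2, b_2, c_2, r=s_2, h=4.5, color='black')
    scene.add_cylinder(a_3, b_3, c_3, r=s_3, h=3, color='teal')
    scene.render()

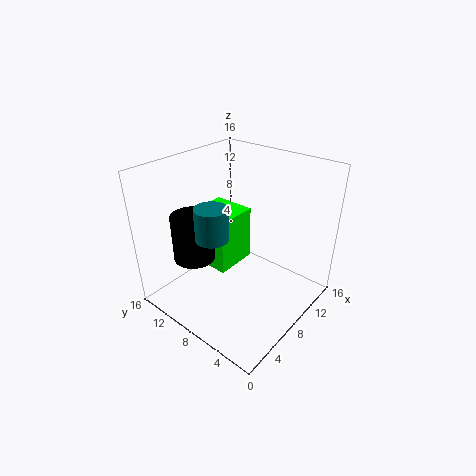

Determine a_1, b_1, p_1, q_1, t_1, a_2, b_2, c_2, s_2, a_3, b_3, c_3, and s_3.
a_1 = 6.5, b_1 = 9, p_1 = 5, q_1 = 5, t_1 = 6.5, a_2 = 2, b_2 = 8.5, c_2 = 8.5, s_2 = 2, a_3 = 2, b_3 = 6, c_3 = 11.5, s_3 = 1.5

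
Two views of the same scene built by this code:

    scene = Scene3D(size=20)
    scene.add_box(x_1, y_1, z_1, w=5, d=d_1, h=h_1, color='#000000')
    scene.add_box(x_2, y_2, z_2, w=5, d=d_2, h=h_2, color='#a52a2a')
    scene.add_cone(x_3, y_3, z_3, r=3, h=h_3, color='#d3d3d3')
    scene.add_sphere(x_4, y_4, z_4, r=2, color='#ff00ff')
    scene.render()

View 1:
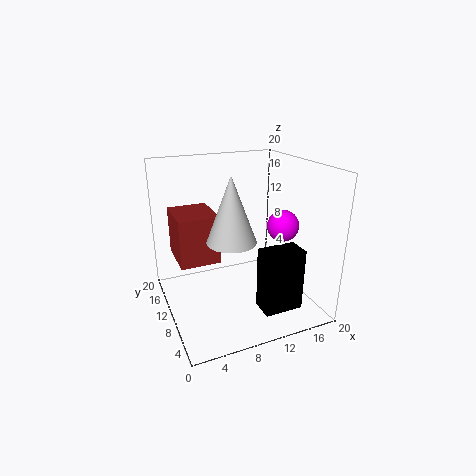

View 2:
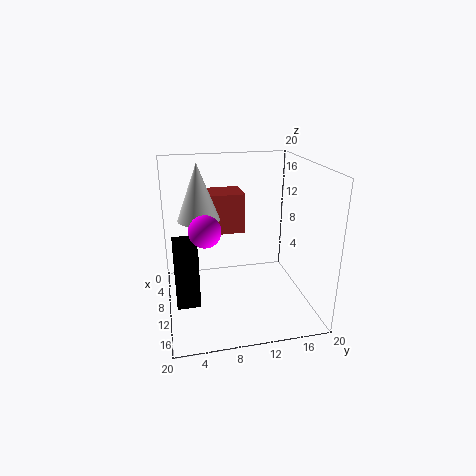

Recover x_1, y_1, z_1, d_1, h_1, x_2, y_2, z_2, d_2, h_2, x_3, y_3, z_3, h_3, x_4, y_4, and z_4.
x_1 = 10
y_1 = 1
z_1 = 3
d_1 = 3
h_1 = 8
x_2 = 1
y_2 = 6
z_2 = 9
d_2 = 6
h_2 = 6
x_3 = 7
y_3 = 5
z_3 = 12
h_3 = 8
x_4 = 14
y_4 = 5
z_4 = 13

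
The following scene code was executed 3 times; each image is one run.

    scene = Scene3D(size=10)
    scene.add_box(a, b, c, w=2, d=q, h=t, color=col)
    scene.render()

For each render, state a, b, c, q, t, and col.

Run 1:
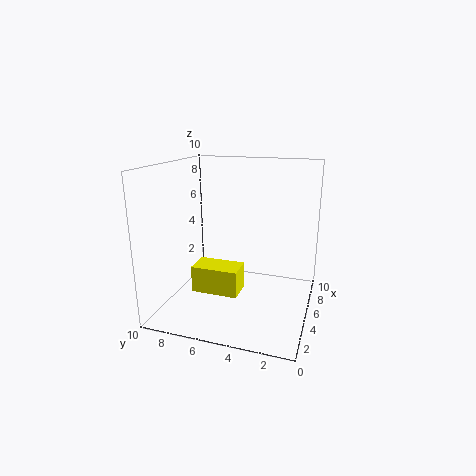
a = 4.5; b = 5; c = 0.5; q = 3.5; t = 2; col = 'yellow'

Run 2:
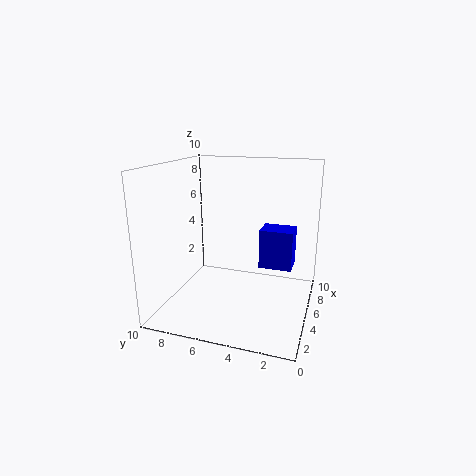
a = 7; b = 1.5; c = 2; q = 2.5; t = 3; col = 'blue'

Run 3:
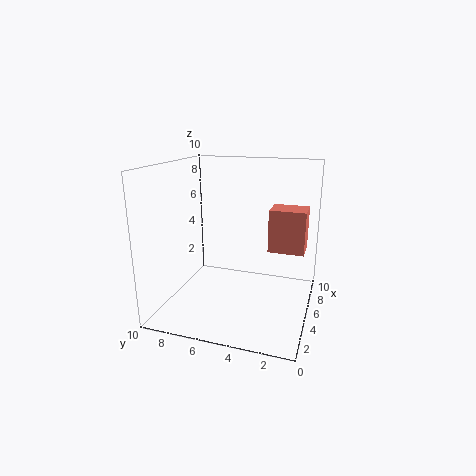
a = 5.5; b = 0.5; c = 4; q = 2.5; t = 3; col = 'salmon'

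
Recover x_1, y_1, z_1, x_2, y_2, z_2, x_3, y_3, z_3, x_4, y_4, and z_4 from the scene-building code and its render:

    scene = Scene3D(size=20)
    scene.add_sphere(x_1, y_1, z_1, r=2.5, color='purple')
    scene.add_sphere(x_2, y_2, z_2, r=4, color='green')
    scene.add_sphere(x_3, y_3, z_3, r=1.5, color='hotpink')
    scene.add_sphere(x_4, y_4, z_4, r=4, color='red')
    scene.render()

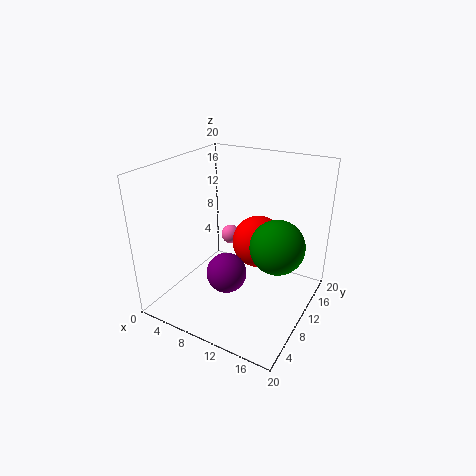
x_1 = 11.5; y_1 = 4.5; z_1 = 8; x_2 = 14.5; y_2 = 13.5; z_2 = 8; x_3 = 5.5; y_3 = 15.5; z_3 = 7; x_4 = 10.5; y_4 = 15.5; z_4 = 7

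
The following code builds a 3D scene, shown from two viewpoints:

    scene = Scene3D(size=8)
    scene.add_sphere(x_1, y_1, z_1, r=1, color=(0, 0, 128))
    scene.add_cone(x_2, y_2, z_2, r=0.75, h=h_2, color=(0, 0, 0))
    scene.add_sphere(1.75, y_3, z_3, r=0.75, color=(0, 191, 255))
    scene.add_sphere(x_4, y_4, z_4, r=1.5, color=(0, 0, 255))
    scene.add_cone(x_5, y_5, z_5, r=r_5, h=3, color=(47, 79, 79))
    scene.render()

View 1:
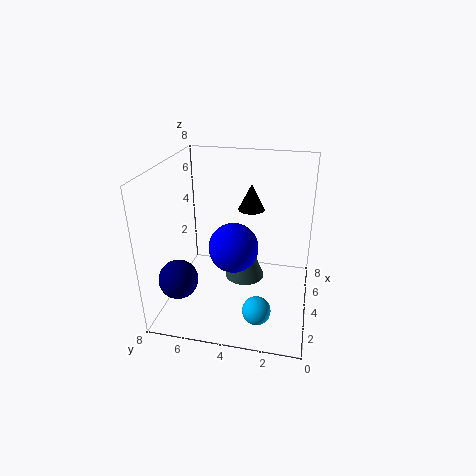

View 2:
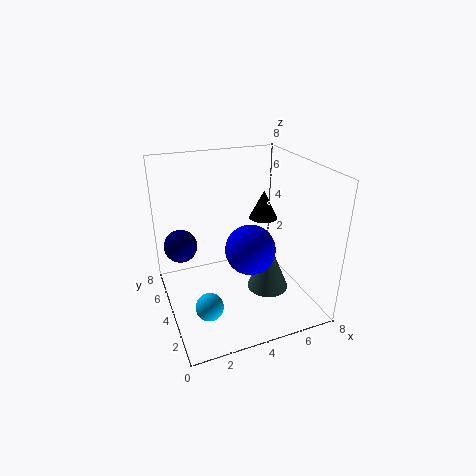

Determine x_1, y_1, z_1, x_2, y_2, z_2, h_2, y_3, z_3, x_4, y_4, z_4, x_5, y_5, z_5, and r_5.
x_1 = 1.25
y_1 = 6.5
z_1 = 2.75
x_2 = 5.25
y_2 = 3.5
z_2 = 5.25
h_2 = 1.5
y_3 = 2.5
z_3 = 1
x_4 = 5
y_4 = 4.5
z_4 = 2.75
x_5 = 6
y_5 = 4
z_5 = 0.25
r_5 = 1.25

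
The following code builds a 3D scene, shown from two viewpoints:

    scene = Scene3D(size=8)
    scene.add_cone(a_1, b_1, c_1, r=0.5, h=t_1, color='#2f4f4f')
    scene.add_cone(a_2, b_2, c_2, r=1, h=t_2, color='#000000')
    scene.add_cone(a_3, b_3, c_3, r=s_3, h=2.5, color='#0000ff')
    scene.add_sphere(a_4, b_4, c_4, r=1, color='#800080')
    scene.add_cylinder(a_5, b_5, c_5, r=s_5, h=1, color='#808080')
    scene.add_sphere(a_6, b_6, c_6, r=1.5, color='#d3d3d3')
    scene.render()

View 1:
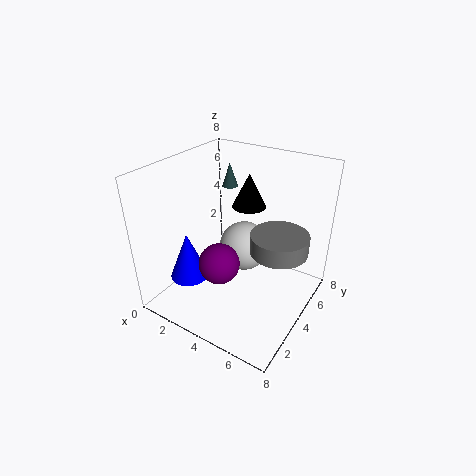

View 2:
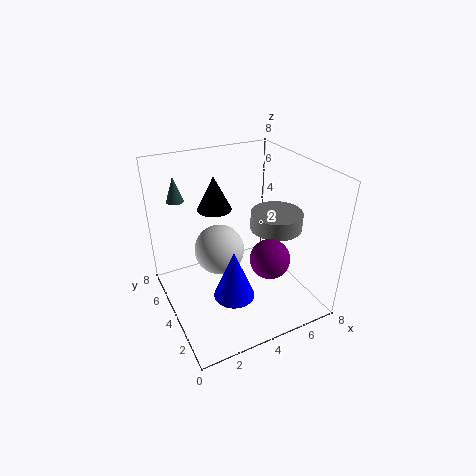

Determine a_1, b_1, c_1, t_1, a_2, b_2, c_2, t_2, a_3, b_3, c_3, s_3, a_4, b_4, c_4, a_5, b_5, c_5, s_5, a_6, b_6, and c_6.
a_1 = 1.5, b_1 = 7, c_1 = 5.5, t_1 = 1.5, a_2 = 3.5, b_2 = 6, c_2 = 5, t_2 = 2, a_3 = 2.5, b_3 = 1.5, c_3 = 2.5, s_3 = 1, a_4 = 4.5, b_4 = 1.5, c_4 = 4, a_5 = 6.5, b_5 = 4, c_5 = 4, s_5 = 1.5, a_6 = 3.5, b_6 = 5.5, c_6 = 2.5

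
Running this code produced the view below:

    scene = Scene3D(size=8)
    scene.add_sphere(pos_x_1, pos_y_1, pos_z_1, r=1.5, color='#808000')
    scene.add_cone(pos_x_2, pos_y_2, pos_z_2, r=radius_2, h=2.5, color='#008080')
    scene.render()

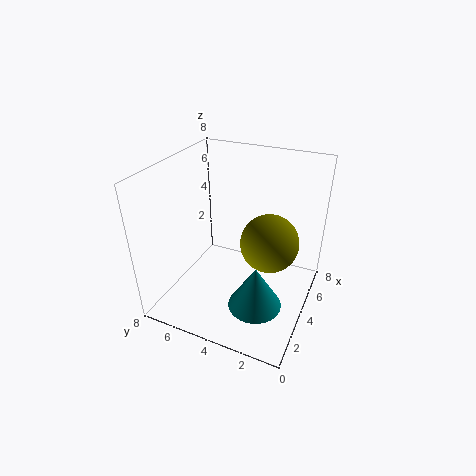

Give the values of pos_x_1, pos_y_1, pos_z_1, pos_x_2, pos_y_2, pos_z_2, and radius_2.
pos_x_1 = 3.5; pos_y_1 = 2; pos_z_1 = 4.5; pos_x_2 = 3; pos_y_2 = 2.5; pos_z_2 = 0.5; radius_2 = 1.5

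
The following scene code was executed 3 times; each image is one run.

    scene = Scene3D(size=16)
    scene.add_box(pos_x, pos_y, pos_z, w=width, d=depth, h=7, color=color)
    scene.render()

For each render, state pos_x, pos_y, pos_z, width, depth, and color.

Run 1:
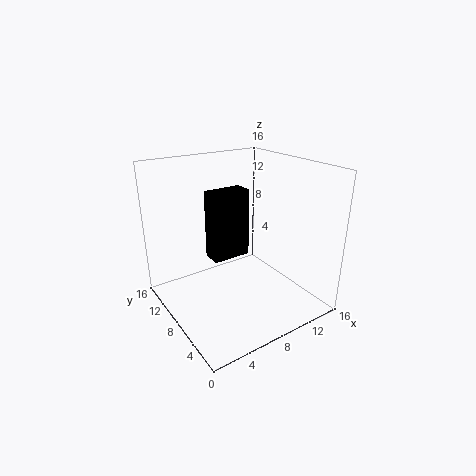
pos_x = 4
pos_y = 6
pos_z = 7
width = 4
depth = 2
color = 'black'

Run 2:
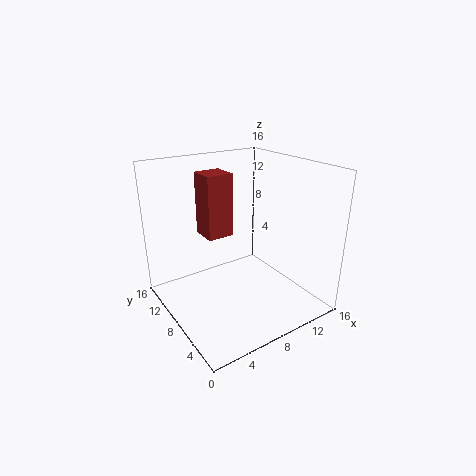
pos_x = 5
pos_y = 9
pos_z = 8
width = 3
depth = 3
color = 'brown'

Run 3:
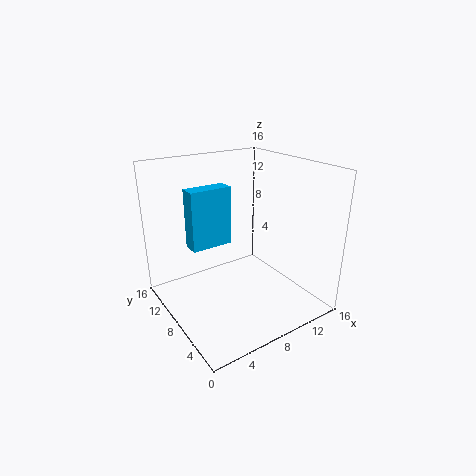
pos_x = 4
pos_y = 11
pos_z = 6
width = 5
depth = 2
color = 'deepskyblue'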